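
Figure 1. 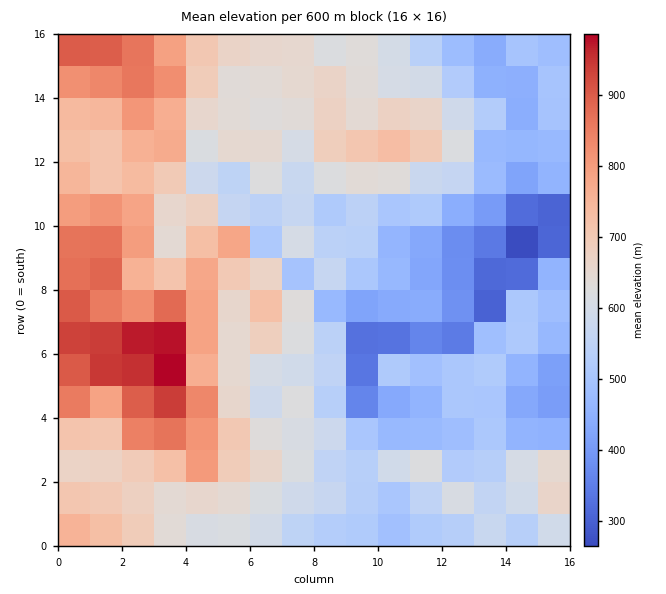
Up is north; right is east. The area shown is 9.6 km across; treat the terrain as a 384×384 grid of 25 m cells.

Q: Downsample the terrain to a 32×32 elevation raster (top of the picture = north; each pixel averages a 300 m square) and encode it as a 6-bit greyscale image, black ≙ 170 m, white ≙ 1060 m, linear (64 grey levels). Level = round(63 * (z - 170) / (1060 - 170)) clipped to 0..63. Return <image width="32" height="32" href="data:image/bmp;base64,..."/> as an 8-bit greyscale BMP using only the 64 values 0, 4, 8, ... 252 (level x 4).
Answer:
<image width="32" height="32" href="data:image/bmp;base64,Qk02CAAAAAAAADYEAAAoAAAAIAAAACAAAAABAAgAAAAAAAAEAAATCwAAEwsAAAABAAAAAAAAAAAAAAEBAQACAgIAAwMDAAQEBAAFBQUABgYGAAcHBwAICAgACQkJAAoKCgALCwsADAwMAA0NDQAODg4ADw8PABAQEAAREREAEhISABMTEwAUFBQAFRUVABYWFgAXFxcAGBgYABkZGQAaGhoAGxsbABwcHAAdHR0AHh4eAB8fHwAgICAAISEhACIiIgAjIyMAJCQkACUlJQAmJiYAJycnACgoKAApKSkAKioqACsrKwAsLCwALS0tAC4uLgAvLy8AMDAwADExMQAyMjIAMzMzADQ0NAA1NTUANjY2ADc3NwA4ODgAOTk5ADo6OgA7OzsAPDw8AD09PQA+Pj4APz8/AEBAQABBQUEAQkJCAENDQwBEREQARUVFAEZGRgBHR0cASEhIAElJSQBKSkoAS0tLAExMTABNTU0ATk5OAE9PTwBQUFAAUVFRAFJSUgBTU1MAVFRUAFVVVQBWVlYAV1dXAFhYWABZWVkAWlpaAFtbWwBcXFwAXV1dAF5eXgBfX18AYGBgAGFhYQBiYmIAY2NjAGRkZABlZWUAZmZmAGdnZwBoaGgAaWlpAGpqagBra2sAbGxsAG1tbQBubm4Ab29vAHBwcABxcXEAcnJyAHNzcwB0dHQAdXV1AHZ2dgB3d3cAeHh4AHl5eQB6enoAe3t7AHx8fAB9fX0Afn5+AH9/fwCAgIAAgYGBAIKCggCDg4MAhISEAIWFhQCGhoYAh4eHAIiIiACJiYkAioqKAIuLiwCMjIwAjY2NAI6OjgCPj48AkJCQAJGRkQCSkpIAk5OTAJSUlACVlZUAlpaWAJeXlwCYmJgAmZmZAJqamgCbm5sAnJycAJ2dnQCenp4An5+fAKCgoAChoaEAoqKiAKOjowCkpKQApaWlAKampgCnp6cAqKioAKmpqQCqqqoAq6urAKysrACtra0Arq6uAK+vrwCwsLAAsbGxALKysgCzs7MAtLS0ALW1tQC2trYAt7e3ALi4uAC5ubkAurq6ALu7uwC8vLwAvb29AL6+vgC/v78AwMDAAMHBwQDCwsIAw8PDAMTExADFxcUAxsbGAMfHxwDIyMgAycnJAMrKygDLy8sAzMzMAM3NzQDOzs4Az8/PANDQ0ADR0dEA0tLSANPT0wDU1NQA1dXVANbW1gDX19cA2NjYANnZ2QDa2toA29vbANzc3ADd3d0A3t7eAN/f3wDg4OAA4eHhAOLi4gDj4+MA5OTkAOXl5QDm5uYA5+fnAOjo6ADp6ekA6urqAOvr6wDs7OwA7e3tAO7u7gDv7+8A8PDwAPHx8QDy8vIA8/PzAPT09AD19fUA9vb2APf39wD4+PgA+fn5APr6+gD7+/sA/Pz8AP39/QD+/v4A////AKiooJiUjIiAgHx4fIB4dGxwZGBgXFhgZGRobHR4XGSApKSgoJyUiIB8fICEfHRoaGRgaGhUYGRkZGhwfGhgdIScnJicmIyIgICEiHx8eHR0cGxwaFRcZGhoeIRsYHiMjJSUkJSQiIyEiJiQgISAfHh0dGhYZGhsfIyIZGh4lIyMkJCMjIyQkJSouKCEiISAfHhsXGB4eISMeGBkfIyUkJCMjIyQlKCkrLi0nIiQjIR4aGR4bHCAgHBgWFxgXGh8hJCMlJioxMTAtKiUlJCAdHSAfHRoVGxkYFxYYGRYTFBguJSYoMDUzMTIuKCUgHR8jHhgVExAUEhIUGBkXFRMSEzErKCoyNDQ1NSwmIR4dHyMeFRAODhITExcZGRYTEhIRMzMxLDI2ODk0KCMgHh0eISAUCw4TFxYWFhkaFxMREBAzMzc2NTY4OC4mJCEeHh0eIRQKERkaGhoYGBkYFBIREDU1Njg5Ojw7LyUiIR8fHh4iFQkLFxkUEhcZGBoXFBMRNjc3Nzk7PDowJSIiIiMgHiIVCgoKCgkMCRIZGRkXFBM2NTU2Nzc3NzMnIiIlJyMfIREMDQ0NDxEOCA0ZGhgWFjY0MTEwMDI2MicjIiYqKCAYDQ4QEBASExAMCAwaGxgWMjMwLywsMDIvJyMiIyomFRsUEhYWFRQTEQ8MBhIaFhQxMzMwKycpKS0qJSMjKBwVIBgWGhcVFBMRDgoHBhQXEzAzNDMtJyQkKSwoJiQeExghFxYaFhIRERAMDAwKBxUSMTQyNDEoIyElLC4pHhUZHSEWFxoWEhIQDg0NDAsFChEwMC8xMSgjICQpLSgXGCEkHhQcGxYUFRMRDw0LCAMECC4sLjAuKSQfIignHBQdJB0VFx0YFRcZFhMQDw4ICgkEKy0tLCwqJSEhJRgVGh8ZFhgeHBkZGhoZFxQTEgoPDgsqKSgoKismIiEdFhwfHh0bHh8eHx4dHBsbGhcUDBQSEiknJiUmJicmHhgZICEiHR0gIiIlJSIfHR4dGBIOGRYXKCcmJigrLicdHSAiIiEdHyMlJicpKScjIB0ZDxMYFRUnJycnKSsuJyEjIyMiIR4hJCYlJSUoKCQhIBsRERcWFCgnJygqLCwnIyIiIiEgICEjJCMhIicmIx8fHhYQFhgUKSkoKy8wLicjIiEhICEhIiMkIiEhJCQfHBwcFREXGhcsLSwvMTMyKiUiISAhIiIiIyUiICAfIR4bGRcTEhYYFzAwMDEwMDAsJyQhISEiIiIiJCIgHh0dHhkXFBESFBgWMzI0MjEvLywoJCIhISIiIiAhIiEgHhocGRUTERQYGRU1NDU0NDEsKSYlJSQjIyMiHx4fIB8dGxgWFBUTFxsVFQ="/>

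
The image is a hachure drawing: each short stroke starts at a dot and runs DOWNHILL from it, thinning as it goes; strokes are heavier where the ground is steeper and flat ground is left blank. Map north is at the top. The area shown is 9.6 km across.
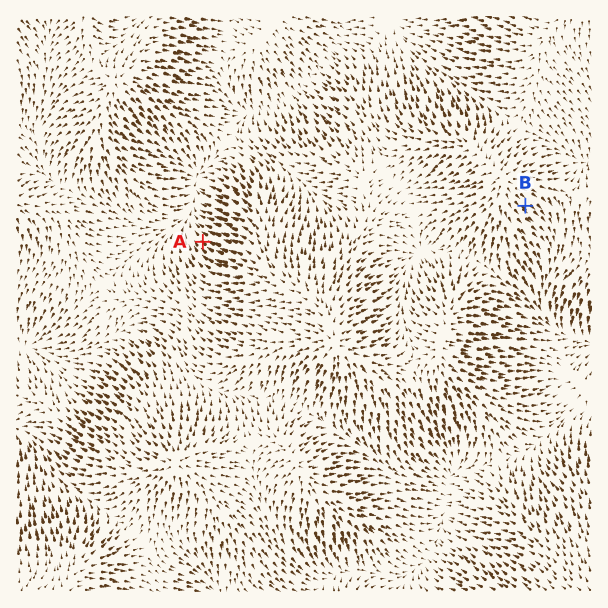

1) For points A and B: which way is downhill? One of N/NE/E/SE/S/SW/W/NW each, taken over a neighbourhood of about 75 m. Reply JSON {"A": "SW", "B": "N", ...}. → {"A": "NW", "B": "SE"}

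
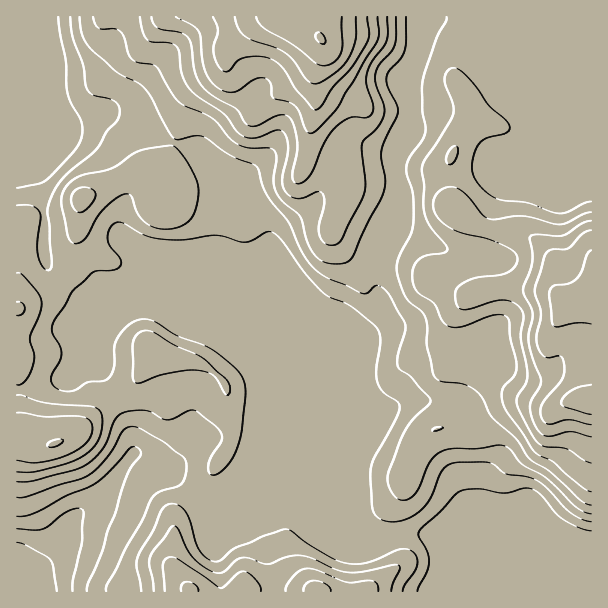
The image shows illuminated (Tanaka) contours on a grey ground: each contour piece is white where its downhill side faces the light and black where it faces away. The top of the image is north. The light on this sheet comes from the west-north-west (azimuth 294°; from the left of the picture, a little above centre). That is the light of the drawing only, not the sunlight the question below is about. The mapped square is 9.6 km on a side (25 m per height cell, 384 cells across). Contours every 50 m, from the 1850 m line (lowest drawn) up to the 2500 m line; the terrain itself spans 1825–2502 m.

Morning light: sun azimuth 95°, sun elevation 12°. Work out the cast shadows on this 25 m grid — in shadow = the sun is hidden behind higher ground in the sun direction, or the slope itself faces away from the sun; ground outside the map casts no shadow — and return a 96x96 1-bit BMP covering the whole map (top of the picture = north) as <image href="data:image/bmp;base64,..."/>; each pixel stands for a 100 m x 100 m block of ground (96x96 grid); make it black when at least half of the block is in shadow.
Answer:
<image width="96" height="96" href="data:image/bmp;base64,Qk2+BAAAAAAAAD4AAAAoAAAAYAAAAGAAAAABAAEAAAAAAIAEAAATCwAAEwsAAAIAAAAAAAAA////AAAAAAAAAB/AAAAAAAAAAAAAAB+AAAAAAAAAAAAAAB+AAAAAAAAAAAAAAB8AMAAAAAAAAAAAAD8AOAAAAAAAAAAAAH4AMAAAAAAAAAAAAH4AAAAAAAAAAAAAAD4AAAAAAAAAAAAAAA4AAAAAAAAAAAAAAAcAAAAAAAAAAAAAAAcAAAAAAAAAAAAAAAeAAAAAAAAAAAAAAAeAAAAAAAAAAAAAAAMAAAAAAAAAAAAAAAAAAAAAAAAAAPgAAAAAAAAAAAAAAfwAAAAAAAAAAAAAA/gAAAAAAAAAAAAAB/AAAAAAAAAAAAAAA+AAAAAAAAAAAAAAA+AAAAAAAAAAAAAAAAAAAAAAAAAAAAAAAAAAAAAAAAAAAAAAHAAAAAAAAAAAAAAAfgAAAAAAAAAAAAAAfgAAAAAAAAAAAQAAfgAAAAAAAAAAAYAA/gAAAAAAAAAAAIAB/wAAAAAAAAAAAAAB/wAAAAAAAAAAAAAD/wAAAAAAAAAAAAAD/wAAAAAAAAAAAAAD/wAAAAAAAAAAAAAA/4AAAAAAAAAAAAAAA4AAAAAAAAAAAAAAAAAAAAAAAAAAAAAAHgAAAAAAAAAAAAAAPgAAAAAAAAAAAAAAfgAAAAAAAAAAAAAAfgAAAAAAAAAAAAAA/gAAAAAAAAAAAAAB/gAAAAAAAAAAAAAB/gAAAAAAAAAAAAAB/wAAAAAAAAAAAAAD/wAAAAAAAAAAAAAB/wAAAAAAAAAAAAAB/4AAAAAAAAAAAAAA/4AAAAAAAAAAAAAAf4AAAAAAAAAAAAAAPwAAAAAAAAAAAIAAHwAAAAAAAAAAAcAAHwAAAAAAAAAAAcAAHwAAAAAAAAAAAMAAPwAAAAAAAACAAAAAPwAAAAAAAAPAAAAAPwAAAAAAAAfAAAAAHwAAAAAAAA/AAAAADwAAAAAAAB/AAAAAAAAAAAAAAB/AAAAAAAAAAAAAAB+AAAAAAAwBAAAAAA+AAAAAABwDgAAAAAcAAAAAAAwDgAAAAAAAAPwAAAQHgAAAAAAAAfwAAAAHgAAAADgAAfwAAAAPgAAAAHgAAfwAAAAfwAAAAPgAAPgAAAAfwAAAAfgAAHgAAAAPwAAAAfwAAAAAAAAHwAAAA/wAAAAAAAADwAAAAf4AAAAAAAAAAAAAAf4AAAAAAAAAAAAAAP4AAAAAAAAAAAAAAD4AAAAAAAAAAAAAAD8AAA4AAAAAAAAAAB8AAAYAAAAAAAAAEA8AAAAAAAAAAAAAeA8AAAAAAAAAAAAAOA8AAAAAAAAAAAAAAAcAAAAAAAAAAAAAAAMAAAAAAAAAAAAAAAAAAAAAAAAAAAAAAAAAAAAAAAAAAAAAAAAAAAAAAAAAAAADAAAAAAAAAAAAAAAfAAAAAAAAAAAAAAA/gAAAAAAAAAAAAAB/AAAAAAAAAAAAAAB/AAAAAAAAAAAAYAB/AAAAAAAAAAAA4AB/AAAAAAAAAAAB8AA/AAAAAAAAAAAD8AAPAAAAAAAAAAAH8AAAAAAAAAAAAAAH8AwAAAAAAAAAAAAH8B4AAAAAAAAAAAA="/>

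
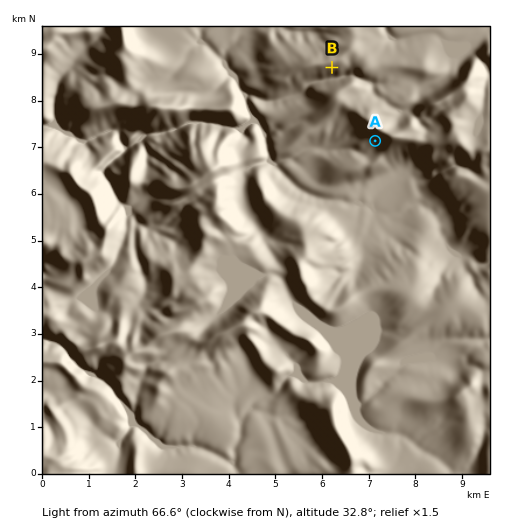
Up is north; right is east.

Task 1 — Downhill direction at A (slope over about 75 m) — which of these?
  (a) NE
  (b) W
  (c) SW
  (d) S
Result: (c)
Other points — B S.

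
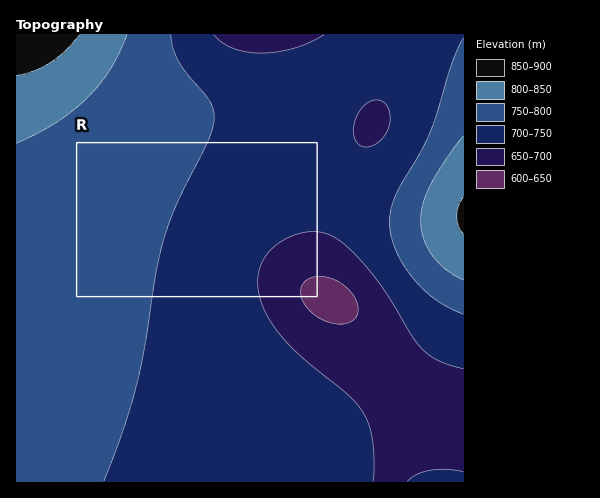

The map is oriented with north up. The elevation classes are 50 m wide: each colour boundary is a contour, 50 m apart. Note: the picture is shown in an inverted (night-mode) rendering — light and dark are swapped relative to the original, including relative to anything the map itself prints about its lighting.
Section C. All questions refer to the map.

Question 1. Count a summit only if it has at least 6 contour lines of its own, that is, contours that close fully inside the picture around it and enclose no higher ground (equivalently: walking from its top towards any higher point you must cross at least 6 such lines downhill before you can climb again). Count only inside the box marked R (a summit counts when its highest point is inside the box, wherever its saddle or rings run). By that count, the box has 0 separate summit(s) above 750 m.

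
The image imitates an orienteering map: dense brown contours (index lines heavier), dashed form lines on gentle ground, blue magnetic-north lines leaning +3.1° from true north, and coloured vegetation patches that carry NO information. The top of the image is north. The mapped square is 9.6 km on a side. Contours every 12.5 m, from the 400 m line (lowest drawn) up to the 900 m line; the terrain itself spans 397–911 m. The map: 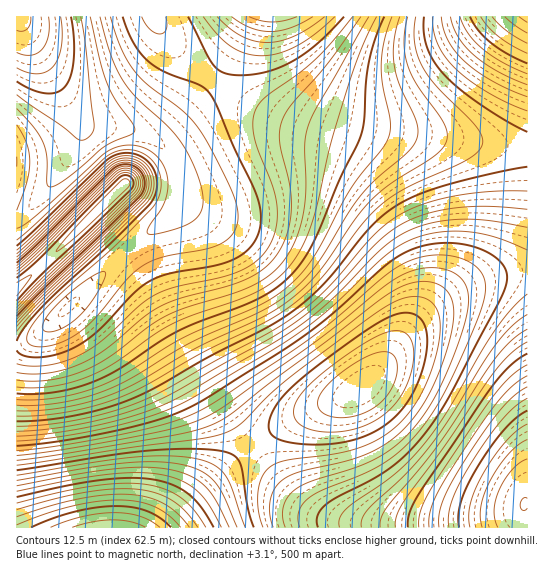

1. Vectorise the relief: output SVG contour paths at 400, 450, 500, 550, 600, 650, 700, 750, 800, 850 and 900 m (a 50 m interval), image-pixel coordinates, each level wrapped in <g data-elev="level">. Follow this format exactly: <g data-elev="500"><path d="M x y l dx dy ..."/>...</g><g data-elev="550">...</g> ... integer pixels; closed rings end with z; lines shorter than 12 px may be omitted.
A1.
<g data-elev="400"><path d="M31 17l-1 6-3 6-5 2-5-1"/></g><g data-elev="450"><path d="M81 17l4 28 9 78 0 6-3 5-6 6-7-1-16-13-45-31"/><path d="M297 17l-12 4-12 1-12-1-12-4"/></g><g data-elev="500"><path d="M17 341l8-15 18-20 67-62 40-41 5-8 2-9-1-9-3-8-7-9-11-6-12-1-12 4-94 89"/><path d="M123 17l10 25 14 18 18 12 36 14 6 4 5 7 45 100 4 18-2 18-4 8-6 8-16 11-20 6-46 8-20 8-14 12-36 38-24 16-18 7-17 2-15-2-6-5"/><path d="M344 17l-27 27-24 17-26 11-26 3-16-2-11-7-7-11-19-38"/></g><g data-elev="550"><path d="M470 527l-1-10 1-12 4-14 8-16 12-18 12-16 11-10 10-7"/><path d="M17 319l125-122 3-6 2-6-1-7-3-7-5-5-8-3-8 0-8 3-97 94"/><path d="M377 17l-16 33-14 40-17 55-12 57-8 27-11 24-14 19-15 12-17 10-63 22-21 10-16 10-37 26-25 13-18 7-19 4-19 2-18-1"/></g><g data-elev="600"><path d="M429 527l0-12 5-14 23-40 42-61 15-15 13-9"/><path d="M17 307l118-114 3-8-2-10-9-5-5 1-5 3-76 76-24 21"/><path d="M408 17l-4 25 4 24 8 17 25 35 6 13-1 11-6 9-12 10-37 22-17 14-17 20-29 42-13 18-18 17-22 16-20 11-58 26-58 34-26 13-24 8-24 5-26 3-22 1"/></g><g data-elev="650"><path d="M380 527l1-9 5-9 53-66 54-81 17-20 17-13"/><path d="M527 209l-36-3-28 1-28 4-24 8-16 9-14 11-50 54-33 27-27 18-97 55-33 15-39 11-45 9-40 3"/><path d="M441 17l2 12 5 12 7 10 10 10 28 20 34 16"/></g><g data-elev="700"><path d="M300 527l-2-7 0-7 3-7 6-7 13-8 45-18 24-13 22-20 22-27 11-20 13-27 18-41 8-23 2-12-1-11-5-9-7-7-15-6-19-2-19 2-17 7-19 13-47 41-33 25-88 59-28 14-29 10-45 10-55 10-41 5"/><path d="M481 17l8 10 10 10 12 8 16 8"/></g><g data-elev="750"><path d="M254 527l-6-20-8-44-6-7-9-4-31-3-47 2-130 19"/><path d="M295 443l31 1 28-4 24-10 19-15 9-10 7-12 7-15 5-16 2-15 0-12-2-10-5-7-7-4-8-1-11 2-12 6-54 37-39 32-16 20-4 11 0 8 2 5 5 4z"/></g><g data-elev="800"><path d="M221 527l-12-23-12-14-16-10-20-6-24-1-31 2-36 5-53 11"/></g><g data-elev="850"><path d="M189 527l-12-14-14-10-16-6-18-3-23 1-27 4-29 7-33 11"/></g><g data-elev="900"><path d="M146 527l-16-5-17-2-20 2-21 5"/></g>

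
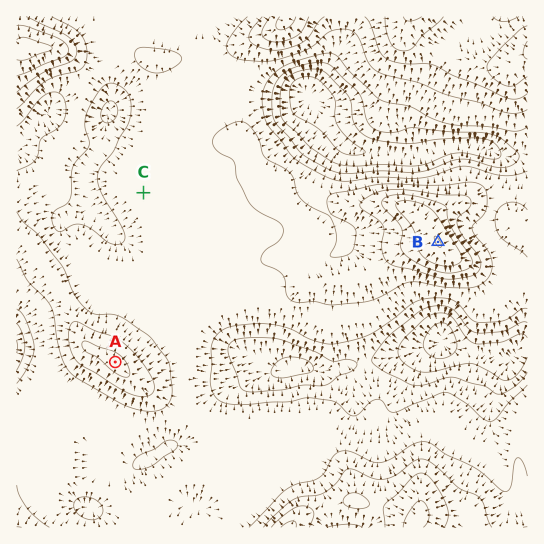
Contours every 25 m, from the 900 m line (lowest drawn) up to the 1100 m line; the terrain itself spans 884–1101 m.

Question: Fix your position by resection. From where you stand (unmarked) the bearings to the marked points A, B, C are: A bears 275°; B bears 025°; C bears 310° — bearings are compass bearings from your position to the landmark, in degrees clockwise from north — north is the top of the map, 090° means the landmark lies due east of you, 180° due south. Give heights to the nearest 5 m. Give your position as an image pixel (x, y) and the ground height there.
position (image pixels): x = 372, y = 384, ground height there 960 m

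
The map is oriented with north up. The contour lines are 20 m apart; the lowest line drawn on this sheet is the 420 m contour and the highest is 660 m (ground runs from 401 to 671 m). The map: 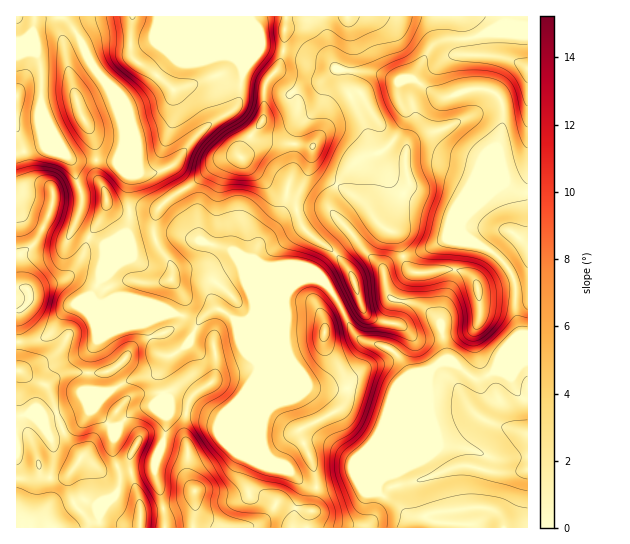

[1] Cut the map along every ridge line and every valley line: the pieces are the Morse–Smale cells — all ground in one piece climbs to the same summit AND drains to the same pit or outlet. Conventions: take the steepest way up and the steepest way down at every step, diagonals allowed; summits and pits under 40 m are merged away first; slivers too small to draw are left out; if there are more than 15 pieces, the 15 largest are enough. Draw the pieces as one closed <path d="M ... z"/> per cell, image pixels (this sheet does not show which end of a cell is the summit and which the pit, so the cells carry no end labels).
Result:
<path d="M527 16l-395 1 0 40 41 32 18-4 27-10 21 8 22 2 3 2 0 30-3 6-17 22-5 11-10 1-11 6-21 18-27 16-12 12-29 2 0 12-9 27-8 19-12 10-8 14-1 2 2 6 6 4 24 10 36 1 16-3 24 7 10-8 10-3 18 12 12 0 26-12 10-10 3-9 10-9 7-2 17 1 17 22 14 31 12 8 17 4 11 6 16 22-28 70 0 34-4 8 0 6 18 12 10 9 9 16 114-1z"/><path d="M283 301l-8 8-26 12-12 0-10-8-8-4-5 0-15 11-24-7-8 0-32 7-22 9-16 10-8 18-1 33 17 3-12 16 16 16 6 3 19-17 20-6 10-8 3 29-3 13-9 24 0 12 5 14 6 39 247 0-5-13-13-12-14-8-14-14-13-5-25 11-19 0-7-3-20-19-10-4-8-7-4-12 2-25 25-62-3-9 2-32z"/><path d="M131 16l-115 1 0 136 3 0 25-8-1-30 18 35 9 9 47 2 4-8 8 20 0 37 25 1 4-2 12-12 27-16 21-18 11-6 11-2 4-10 19-24 1-34-9-3-21-3-16-6-27 10-18 4-41-32z"/><path d="M78 304l-7 1-7 6-17 25-16 5-15 1 0 185 149 1-2-26-8-27 0-12 9-24 3-13-3-29-10 8-20 6-16 16-5 1-20-19 12-16-17-3 1-33 8-18 28-15 28-7-50-2z"/><path d="M318 279l-13 0-7 2-10 9-3 5 0 51 3 9-25 62 0 30 2 7 8 7 10 4 23 20 23 2 28-11 10 5 10 10 4-14 0-34 28-70-16-22-11-6-17-4-12-8-14-31-11-16z"/><path d="M43 115l1 30-28 9 0 48 7 13 6 6 24 12 14 4 7-12 3 6 12 6 11-16 7-17 11 7 11 0-1-42-7-16-4 8-47-2-9-9z"/><path d="M90 237l-9 22-15 20-35 12-5-3-10 1 1 52 14 0 16-5 17-25 10-7 29 11 34 0-14 0-24-10-6-4-2-6 10-17 4-25-2-9z"/><path d="M17 203l-1 84 15 4 35-12 15-20 8-21-12-7-3-6-7 12-14-4-24-12-6-6z"/><path d="M107 204l-7 17-11 16 15 8 1 10-4 14 1 10 11-13 16-43 0-11-15-3z"/>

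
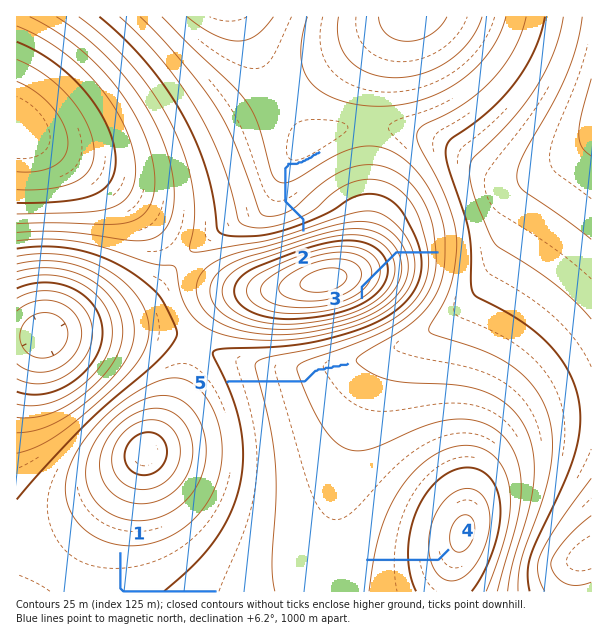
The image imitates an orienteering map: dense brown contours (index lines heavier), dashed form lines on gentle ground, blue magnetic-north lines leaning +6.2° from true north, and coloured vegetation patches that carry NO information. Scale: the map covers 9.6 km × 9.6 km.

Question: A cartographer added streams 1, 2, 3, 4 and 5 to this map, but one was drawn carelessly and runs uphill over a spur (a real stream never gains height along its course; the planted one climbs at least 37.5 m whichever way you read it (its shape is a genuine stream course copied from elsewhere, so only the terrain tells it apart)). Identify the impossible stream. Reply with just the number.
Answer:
3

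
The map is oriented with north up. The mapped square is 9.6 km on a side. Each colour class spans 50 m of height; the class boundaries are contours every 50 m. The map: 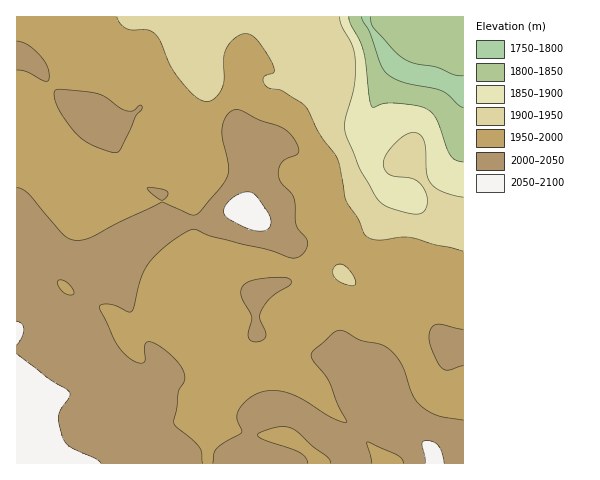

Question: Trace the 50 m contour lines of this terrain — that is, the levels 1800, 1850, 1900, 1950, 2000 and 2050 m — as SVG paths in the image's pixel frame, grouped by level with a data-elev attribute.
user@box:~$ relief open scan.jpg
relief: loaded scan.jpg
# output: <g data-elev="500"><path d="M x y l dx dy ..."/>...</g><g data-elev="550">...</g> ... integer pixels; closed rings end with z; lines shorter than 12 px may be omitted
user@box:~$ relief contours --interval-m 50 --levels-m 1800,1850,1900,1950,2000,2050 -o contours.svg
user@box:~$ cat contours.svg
<g data-elev="1800"><path d="M463 108l-4-3-11-10-7-4-37-9-17-8-6-10-12-32-7-15"/><path d="M371 17l0 5 3 6 21 23 9 8 12 5 22 4 16 7 9 1"/></g><g data-elev="1850"><path d="M463 162l-8-2-4-4-14-36-4-6-6-5-11-4-23-2-10 1-9 4-2-2-3-10-5-44-5-12-9-16-1-7"/></g><g data-elev="1900"><path d="M463 197l-21-5-11-9-4-10-3-32-4-6-7-3-9 4-12 10-7 11-2 9 2 5 5 4 22 4 8 4 7 13 0 7-1 6-7 5-13-1-20-7-10-9-16-29-15-36 0-13 9-34 1-23-2-15-11-21-2-9"/></g><g data-elev="1950"><path d="M348 285l-9-4-5-5-1-6 3-5 4-1 4 1 9 11 3 5-1 4z"/><path d="M463 251l-52-13-11-1-22 3-8-2-5-3-7-17-12-18-6-34-4-10-16-22-15-28-22-15-13-3-6-4 0-7 10-4 0-5-10-19-12-13-6-2-5 1-12 10-5 11 0 22-2 10-7 10-5 3-4 0-12-6-16-18-7-11-10-24-6-8-8-4-15 0-6-2-6-4-3-7"/></g><g data-elev="2000"><path d="M203 463l-1-11-3-5-7-8-15-12-3-4 5-32 6-12-1-5-3-7-15-16-9-7-7-2-3 0-2 3 0 15-1 3-6 0-8-5-8-7-6-9-17-35 4-3 7 0 19 8 3-1 9-32 7-15 20-20 24-14 4 0 17 7 56 13 22 8 6 0 5-3 5-7 0-7-11-16-1-22-2-7-12-13-3-9 1-7 4-5 15-9 0-6-4-8-6-7-8-5-21-7-18-10-9 0-7 8-3 12 0 9 6 26 0 10-7 12-22 26-7 2-31-13-43 21-24 13-12 4-9 0-8-4-36-41-7-6-5-2"/><path d="M308 463l-2-5-6-5-35-13-7-3 0-3 19-7 8 0 7 1 35 29 4 6"/><path d="M372 463l-5-19 1-2 30 13 4 4 1 4"/><path d="M463 420l-25-4-10-5-8-6-8-12-11-30-6-9-7-6-9-4-18-4-15-8-7-2-6 3-19 17-3 6 3 6 15 19 17 42-16-6-25-16-14-7-15-4-14 2-12 6-10 9-3 11 5 14-25 16-3 5-1 10"/><path d="M251 341l8 0 6-4 0-5-5-13 1-7 10-15 19-12 1-4-1-2-11-2-21 2-10 3-6 5-1 5 1 6 10 18-4 19z"/><path d="M463 329l-26-5-6 5-2 8 5 17 8 14 6 2 15-4"/><path d="M67 294l-8-7-2-4 1-3 8 1 6 7 1 6z"/><path d="M160 200l2 0 5-4 0-5-7-2-13-1 4 5z"/><path d="M111 152l6 0 3-3 16-33 6-7-1-4-2 1-6 5-6 0-7-3-14-10-9-4-34-5-8 1-1 7 4 11 17 24 14 11z"/><path d="M17 70l10 2 18 9 2 0 2-1-1-12-6-11-14-12-11-4"/></g><g data-elev="2050"><path d="M101 463l-5-4-26-12-7-8-5-22 3-7 8-13 0-6-20-12-32-25"/><path d="M444 463l-2-10-3-7-5-4-7-2-4 1-1 3 3 19"/><path d="M17 345l4-6 3-10-2-4-5-4"/><path d="M253 230l9 1 5-2 3-4 1-7-15-23-5-3-7 0-8 4-7 5-4 6-1 6 1 3 5 4z"/></g>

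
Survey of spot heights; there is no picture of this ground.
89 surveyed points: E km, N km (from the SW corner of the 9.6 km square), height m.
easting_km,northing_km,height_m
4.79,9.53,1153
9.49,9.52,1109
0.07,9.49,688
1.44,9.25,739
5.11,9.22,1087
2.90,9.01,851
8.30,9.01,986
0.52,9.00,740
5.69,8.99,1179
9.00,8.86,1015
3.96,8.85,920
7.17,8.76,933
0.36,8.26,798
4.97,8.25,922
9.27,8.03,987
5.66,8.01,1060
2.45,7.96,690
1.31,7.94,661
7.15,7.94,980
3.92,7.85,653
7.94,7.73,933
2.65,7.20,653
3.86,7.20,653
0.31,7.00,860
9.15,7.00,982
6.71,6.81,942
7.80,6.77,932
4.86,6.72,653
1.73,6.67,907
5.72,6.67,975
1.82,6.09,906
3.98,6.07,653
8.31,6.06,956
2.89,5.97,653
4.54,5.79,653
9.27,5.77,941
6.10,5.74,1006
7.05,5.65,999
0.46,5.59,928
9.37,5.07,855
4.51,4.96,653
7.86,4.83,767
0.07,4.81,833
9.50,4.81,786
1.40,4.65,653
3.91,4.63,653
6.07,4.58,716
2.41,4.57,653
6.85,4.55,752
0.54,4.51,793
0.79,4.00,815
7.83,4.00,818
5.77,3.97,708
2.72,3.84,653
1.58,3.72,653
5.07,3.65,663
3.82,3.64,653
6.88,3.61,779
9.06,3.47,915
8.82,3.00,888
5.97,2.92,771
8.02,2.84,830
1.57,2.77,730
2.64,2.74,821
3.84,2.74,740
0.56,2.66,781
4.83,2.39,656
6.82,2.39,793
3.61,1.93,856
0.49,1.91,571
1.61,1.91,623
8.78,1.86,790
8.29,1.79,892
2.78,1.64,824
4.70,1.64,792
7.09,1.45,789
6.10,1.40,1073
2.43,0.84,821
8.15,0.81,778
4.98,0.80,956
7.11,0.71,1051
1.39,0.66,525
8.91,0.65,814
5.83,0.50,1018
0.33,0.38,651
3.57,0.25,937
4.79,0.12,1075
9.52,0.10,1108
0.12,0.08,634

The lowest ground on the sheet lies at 490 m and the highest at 1220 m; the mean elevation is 820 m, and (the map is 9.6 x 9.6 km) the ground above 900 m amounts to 30.1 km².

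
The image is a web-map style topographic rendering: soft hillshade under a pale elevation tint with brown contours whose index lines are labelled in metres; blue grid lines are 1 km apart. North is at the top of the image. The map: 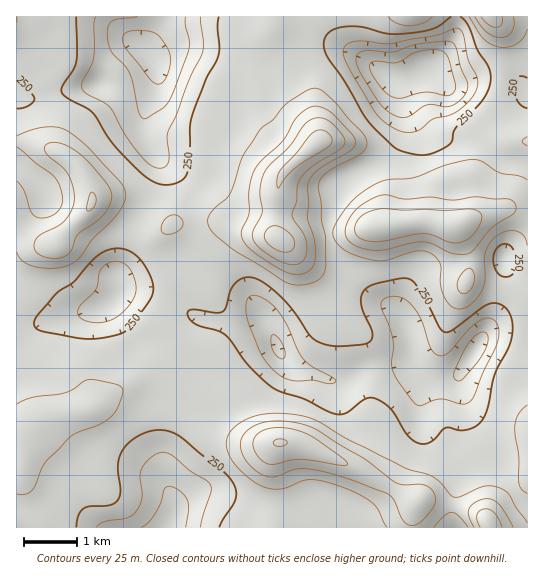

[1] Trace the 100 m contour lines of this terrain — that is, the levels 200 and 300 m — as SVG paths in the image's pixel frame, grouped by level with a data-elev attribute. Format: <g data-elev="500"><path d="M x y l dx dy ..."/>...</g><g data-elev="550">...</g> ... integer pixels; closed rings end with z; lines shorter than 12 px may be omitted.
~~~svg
<g data-elev="200"><path d="M141 527l6-4 6-6 7-12 5-16 4-3 10 5 8 9 2 9-3 18"/><path d="M458 381l-4-3 0-5 11-24 12-14 5-3 4 1 2 2 0 6-5 12-18 24z"/><path d="M279 358l-4-4-3-7-1-8 2-4 6 4 6 11 0 7-3 2z"/><path d="M398 117l-13-8-10-12-17-30-2-8 2-5 4-3 5-1 27 2 17-6 14-3 21-2 7 2 3 4 5 20 7 16 0 6-4 6-6 7-7 4-6 1-18-2-18 11z"/><path d="M185 17l0 8 4 14 0 8-15 43-9 17-20 12-4-2-3-6-8-37-5-8-14-15-4-14 1-11 5-5 24-4"/></g><g data-elev="300"><path d="M513 527l-14-22-5-5-7-1-10 2-8 8 0 8 5 10"/><path d="M408 525l6 0 5-2 15-17 1-5 0-6-3-5-5-4-8-2-16 1-8-3-32-24-46-28-15-6-20-3-17 1-14 5-9 10-2 9 4 11 6 9 11 8 6 3 7 0 20-8 12 0 19 3 26 8 39 15 5 7 7 17z"/><path d="M460 293l3 1 4-1 6-8 1-11-4-6-5 2-7 9-1 8z"/><path d="M292 274l9 0 6-2 5-5 3-6 0-20-8-23 2-16-2-15 2-6 9-11 32-19 4-4 2-4-3-8-18-19-8-6-9-4-9 2-10 7-16 26-27 26-4 8-3 14 0 25-8 17 2 10 8 9 26 17z"/><path d="M49 258l11 0 9-4 3-5 6-15 19-13 8-8 5-8 2-8-1-6-3-6-22-26-16-12-15-5-9 3-2 5 4 5 14 12 6 7 5 12 1 13-2 11-7 11-7 5-17 9-6 6-1 5 2 5 5 4z"/><path d="M456 254l10 0 7-3 18-23 23-15 2-6-2-5-7-3-13 0-16-2-27 3-21-3-25 2-16-4-7 0-12 5-12 8-8 9-4 10-1 7 4 7 6 5 10 3 17 1 29-7 12-1 8 1 16 9z"/><path d="M475 17l12 16 7 3 7 2 6-2 5-5 2-6-1-8"/></g>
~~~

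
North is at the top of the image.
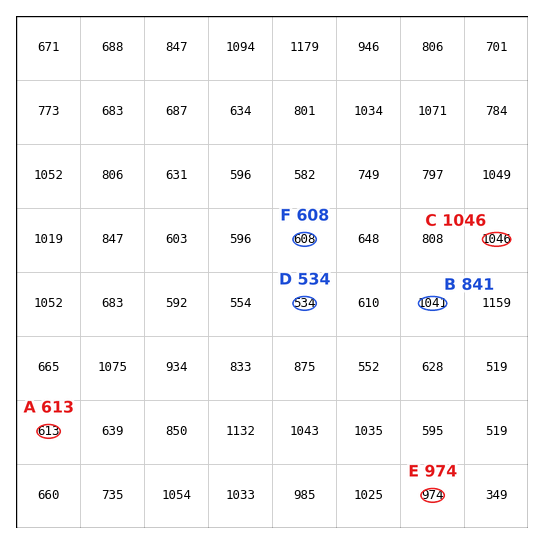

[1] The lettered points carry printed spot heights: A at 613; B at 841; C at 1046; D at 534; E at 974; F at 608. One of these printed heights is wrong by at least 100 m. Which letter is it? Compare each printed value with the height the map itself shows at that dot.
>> B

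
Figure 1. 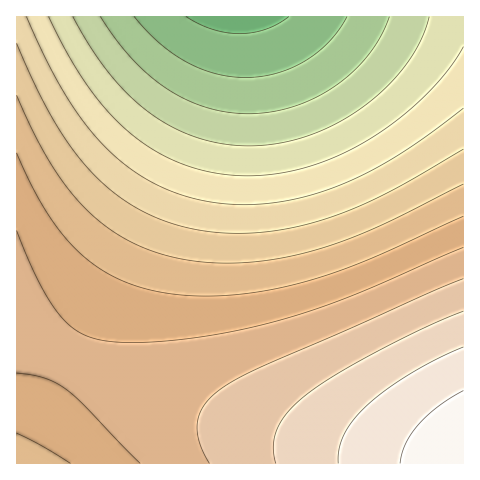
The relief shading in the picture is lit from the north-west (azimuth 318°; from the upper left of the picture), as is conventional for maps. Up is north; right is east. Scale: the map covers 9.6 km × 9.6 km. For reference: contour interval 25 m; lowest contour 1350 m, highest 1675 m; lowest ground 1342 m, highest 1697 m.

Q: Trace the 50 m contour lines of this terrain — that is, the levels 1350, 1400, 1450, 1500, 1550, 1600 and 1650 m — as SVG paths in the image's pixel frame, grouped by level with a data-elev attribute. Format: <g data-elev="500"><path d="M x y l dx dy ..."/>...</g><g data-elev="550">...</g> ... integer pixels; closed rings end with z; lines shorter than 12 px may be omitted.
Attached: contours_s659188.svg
<g data-elev="1350"><path d="M289 17l-11 7-13 5-13 4-13 1-12-1-14-4-14-5-13-7"/></g><g data-elev="1400"><path d="M389 17l-8 19-12 18-16 17-18 15-21 12-21 9-22 5-22 2-21-2-21-4-20-8-20-11-17-13-18-17-16-20-16-22"/></g><g data-elev="1450"><path d="M463 47l-17 26-25 26-29 25-32 21-32 15-31 10-32 5-31 0-30-4-26-9-26-13-23-17-23-22-19-26-19-30-19-37"/></g><g data-elev="1500"><path d="M463 149l-52 31-33 17-32 15-32 10-33 8-32 3-32-1-30-4-27-9-26-12-23-17-21-19-19-24-18-28-18-34-18-42"/></g><g data-elev="1550"><path d="M17 433l25 13 28 17"/><path d="M463 216l-99 45-32 13-32 9-35 8-34 4-31 1-31-2-25-6-24-8-21-12-19-15-17-18-16-22-15-27-15-33"/></g><g data-elev="1600"><path d="M463 279l-201 88-24 11-17 11-16 15-5 8-2 9-1 10 2 10 10 22"/></g><g data-elev="1650"><path d="M463 347l-25 12-28 15-24 16-19 15-14 15-9 14-5 14-1 15"/></g>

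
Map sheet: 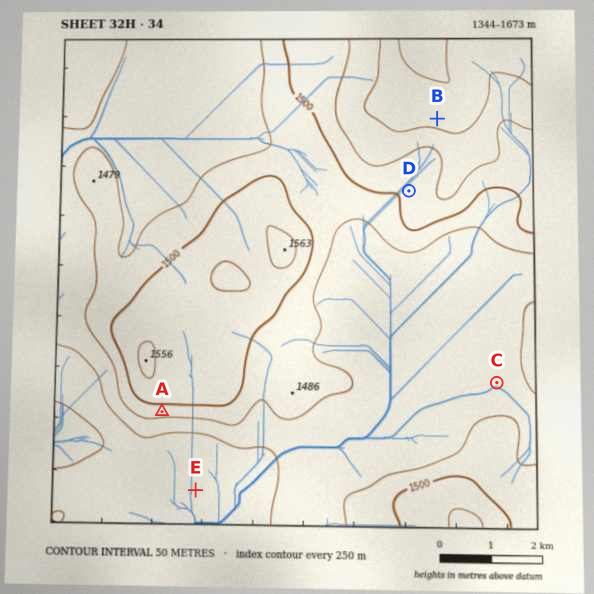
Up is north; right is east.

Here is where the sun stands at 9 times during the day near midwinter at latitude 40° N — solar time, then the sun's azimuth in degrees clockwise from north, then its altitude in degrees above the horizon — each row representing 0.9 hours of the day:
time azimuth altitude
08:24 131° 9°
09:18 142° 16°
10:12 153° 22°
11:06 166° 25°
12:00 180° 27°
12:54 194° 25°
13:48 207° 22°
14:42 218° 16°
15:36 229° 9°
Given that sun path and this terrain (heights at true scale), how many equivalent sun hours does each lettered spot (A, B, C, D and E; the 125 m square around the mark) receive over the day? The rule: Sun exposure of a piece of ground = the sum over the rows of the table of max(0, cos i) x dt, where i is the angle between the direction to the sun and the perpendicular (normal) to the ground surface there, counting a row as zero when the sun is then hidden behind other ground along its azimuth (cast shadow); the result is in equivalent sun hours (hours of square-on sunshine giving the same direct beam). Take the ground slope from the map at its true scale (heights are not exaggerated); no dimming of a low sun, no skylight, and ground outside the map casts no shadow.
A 3.8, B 3.2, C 2.6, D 2.6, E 2.7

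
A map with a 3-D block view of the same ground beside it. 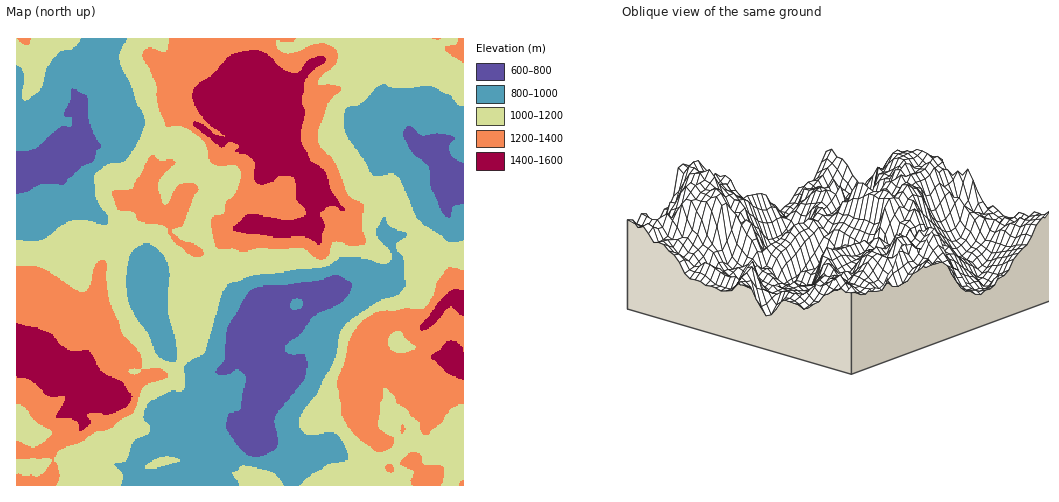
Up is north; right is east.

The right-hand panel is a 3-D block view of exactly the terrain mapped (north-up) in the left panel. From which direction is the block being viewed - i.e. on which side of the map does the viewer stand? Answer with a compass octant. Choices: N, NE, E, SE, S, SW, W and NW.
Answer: SE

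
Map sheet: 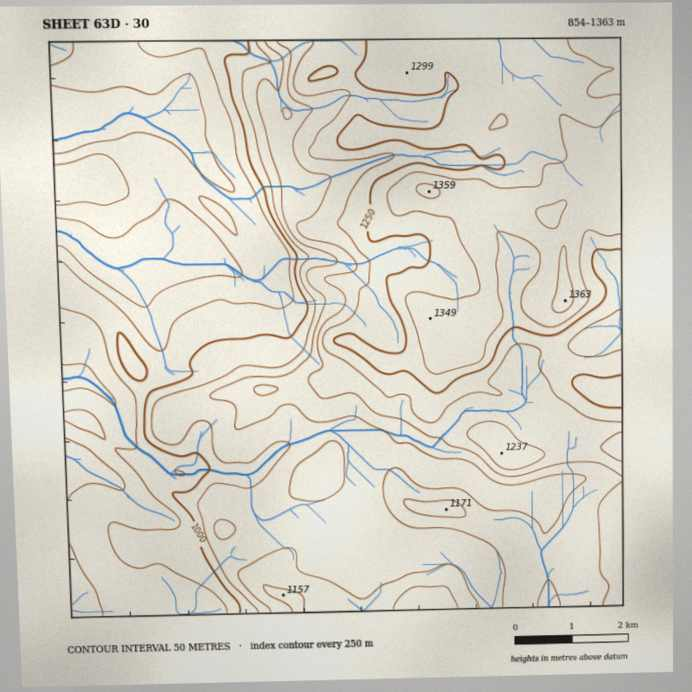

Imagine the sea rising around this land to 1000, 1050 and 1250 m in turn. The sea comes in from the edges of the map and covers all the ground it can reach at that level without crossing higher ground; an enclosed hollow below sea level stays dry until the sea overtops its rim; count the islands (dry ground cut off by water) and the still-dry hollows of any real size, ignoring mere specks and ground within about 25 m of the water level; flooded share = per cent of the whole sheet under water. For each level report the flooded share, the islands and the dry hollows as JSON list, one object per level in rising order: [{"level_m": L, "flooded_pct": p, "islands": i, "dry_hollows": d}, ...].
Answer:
[{"level_m": 1000, "flooded_pct": 30, "islands": 0, "dry_hollows": 0}, {"level_m": 1050, "flooded_pct": 34, "islands": 0, "dry_hollows": 0}, {"level_m": 1250, "flooded_pct": 78, "islands": 0, "dry_hollows": 0}]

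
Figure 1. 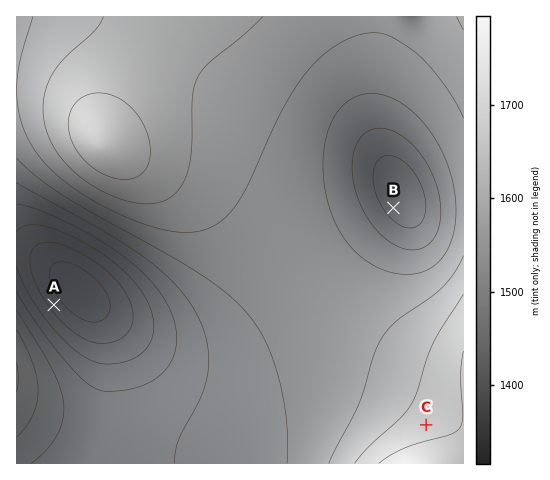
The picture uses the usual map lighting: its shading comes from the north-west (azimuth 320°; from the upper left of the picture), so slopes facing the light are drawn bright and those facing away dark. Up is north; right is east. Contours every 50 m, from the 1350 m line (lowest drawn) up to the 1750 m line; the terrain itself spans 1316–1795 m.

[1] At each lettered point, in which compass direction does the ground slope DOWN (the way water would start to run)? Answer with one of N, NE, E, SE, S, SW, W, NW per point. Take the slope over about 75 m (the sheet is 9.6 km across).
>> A NE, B NE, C NW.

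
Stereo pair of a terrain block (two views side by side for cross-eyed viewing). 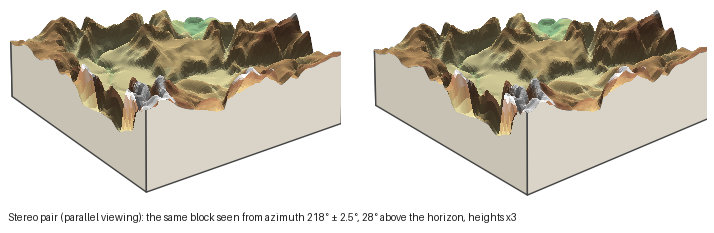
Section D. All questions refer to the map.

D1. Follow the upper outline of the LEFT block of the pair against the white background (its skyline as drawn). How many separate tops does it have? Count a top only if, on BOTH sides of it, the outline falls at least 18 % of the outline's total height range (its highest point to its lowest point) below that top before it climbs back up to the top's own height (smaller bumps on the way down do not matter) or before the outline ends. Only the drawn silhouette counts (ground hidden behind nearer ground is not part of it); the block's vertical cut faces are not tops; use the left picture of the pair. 5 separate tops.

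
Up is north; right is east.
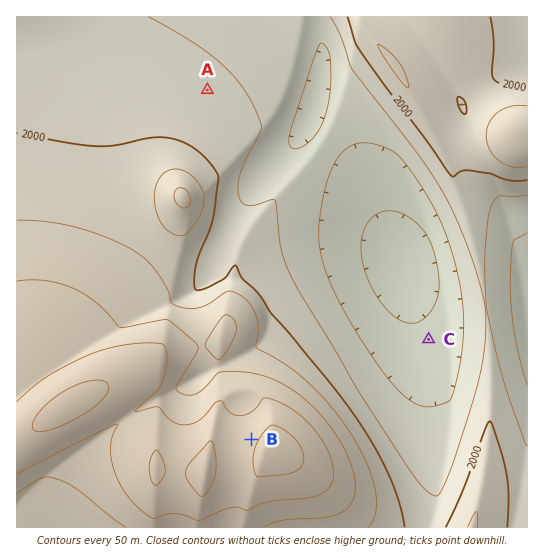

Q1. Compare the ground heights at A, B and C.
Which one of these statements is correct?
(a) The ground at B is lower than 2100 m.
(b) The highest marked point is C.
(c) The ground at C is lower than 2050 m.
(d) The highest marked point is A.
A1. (c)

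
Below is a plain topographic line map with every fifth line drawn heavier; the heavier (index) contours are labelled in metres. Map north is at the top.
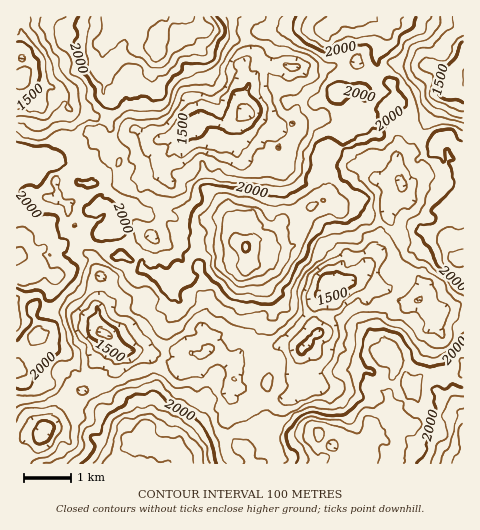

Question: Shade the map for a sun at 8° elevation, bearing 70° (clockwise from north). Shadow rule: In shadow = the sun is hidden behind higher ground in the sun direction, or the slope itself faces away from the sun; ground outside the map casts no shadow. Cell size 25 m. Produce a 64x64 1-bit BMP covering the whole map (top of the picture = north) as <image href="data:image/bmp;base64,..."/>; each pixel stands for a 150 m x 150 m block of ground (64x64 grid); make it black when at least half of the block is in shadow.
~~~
<image width="64" height="64" href="data:image/bmp;base64,Qk0+AgAAAAAAAD4AAAAoAAAAQAAAAEAAAAABAAEAAAAAAAACAAATCwAAEwsAAAIAAAAAAAAA////AAAAAAD///gH//xgAP//+Af/7sAA///AA//ngAD//4AB/+EAAP//wAN/4EAAf/9AAA/B4AB//gAAB8PAAH/2AAIDh8AA93+AAA//wADgbwADz//7g4B2AAP//+ObgHAAA/f/ywsAAQAx5//9BwIAgHPj//wHAgOAI+P/+B8AH/j/w//wHuA/+P7D/+Af4P/5/8H/8B/h//z/8P/gP+H//P/w/8A+4//9/3D/AD/D////+P///8P////4f///2f////B////4////8H///7x////Af///yD///4A///8AP///gB///wA///+AD//+AD3//4AH//4AeP//gAP//ADw//8AA//4APR//gAAf/gA/H/+AA4/2IH8f/wAHg/4AehP/AAMD/gBwA/8AMAP+A/gD/wBgA/8L6AH8APAD/5nQAfgB+AP/geAB8A/8B//gAAPwP/gP/4AAAfh//A//wAAAcH/8B//AAABx//wP/cAAAH//+A38gwQAP//8RNwPBgY///xARD/mfj///2RAP/58P///HgA//34f//8uAD/+Pj///2YAP/4ePf//NwA//Hw9/n4nAD/+/D/+/gIAP//8D//+CAA///4D//84AD///Dn///gMP//8Ef///A4//vwQ//58CD/8fAB//P4AP/58AD/8XgA//mgAP/zEADz+YYAX/oAAA=="/>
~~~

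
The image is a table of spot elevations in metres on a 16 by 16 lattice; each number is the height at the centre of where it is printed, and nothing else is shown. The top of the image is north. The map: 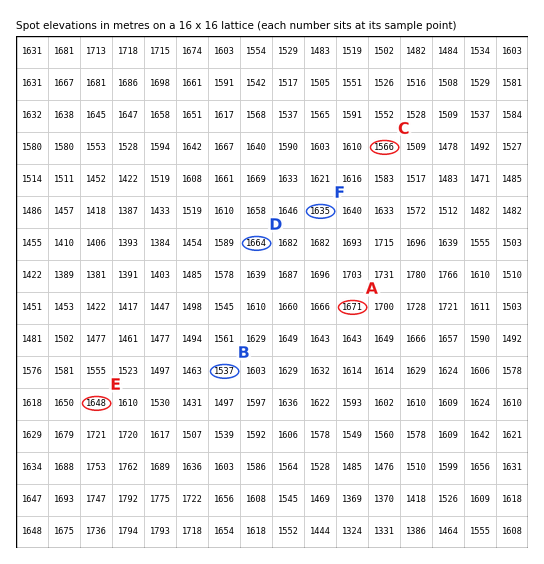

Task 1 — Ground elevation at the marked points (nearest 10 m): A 1670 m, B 1540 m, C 1570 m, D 1660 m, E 1650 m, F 1640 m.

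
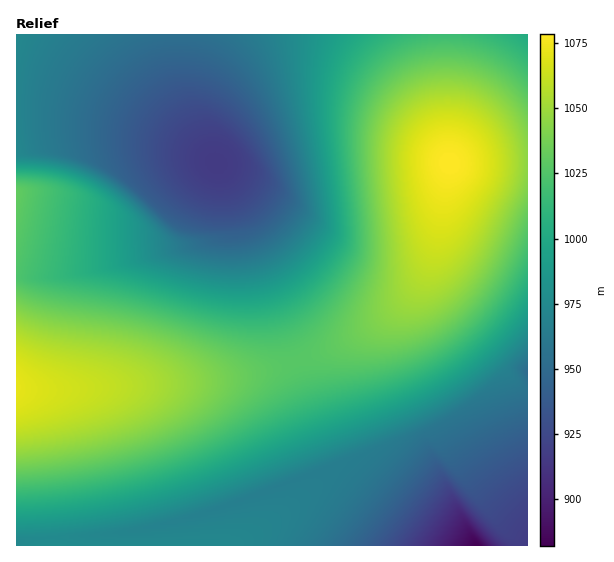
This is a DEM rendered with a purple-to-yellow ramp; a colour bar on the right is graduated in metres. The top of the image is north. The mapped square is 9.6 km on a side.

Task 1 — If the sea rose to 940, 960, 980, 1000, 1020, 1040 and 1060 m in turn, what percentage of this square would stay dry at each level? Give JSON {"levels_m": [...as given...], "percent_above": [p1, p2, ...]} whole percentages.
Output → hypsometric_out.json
{"levels_m": [940, 960, 980, 1000, 1020, 1040, 1060], "percent_above": [89, 76, 61, 51, 37, 20, 7]}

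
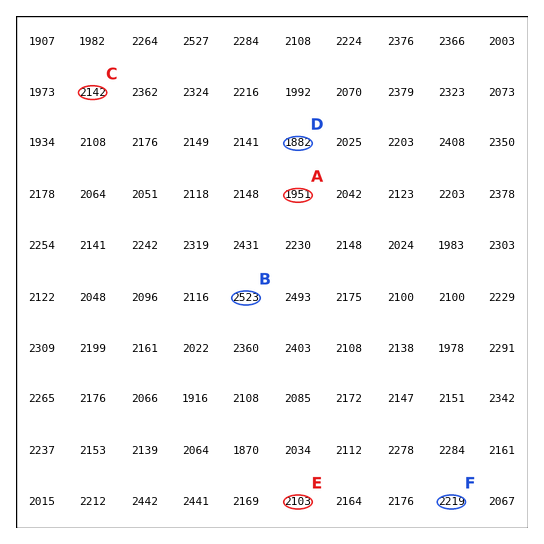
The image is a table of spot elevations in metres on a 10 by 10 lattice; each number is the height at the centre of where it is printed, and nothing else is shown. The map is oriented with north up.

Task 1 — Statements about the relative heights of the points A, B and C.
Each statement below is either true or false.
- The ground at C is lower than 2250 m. true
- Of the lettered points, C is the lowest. false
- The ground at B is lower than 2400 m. false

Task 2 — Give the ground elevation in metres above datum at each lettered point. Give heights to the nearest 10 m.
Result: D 1880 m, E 2100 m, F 2220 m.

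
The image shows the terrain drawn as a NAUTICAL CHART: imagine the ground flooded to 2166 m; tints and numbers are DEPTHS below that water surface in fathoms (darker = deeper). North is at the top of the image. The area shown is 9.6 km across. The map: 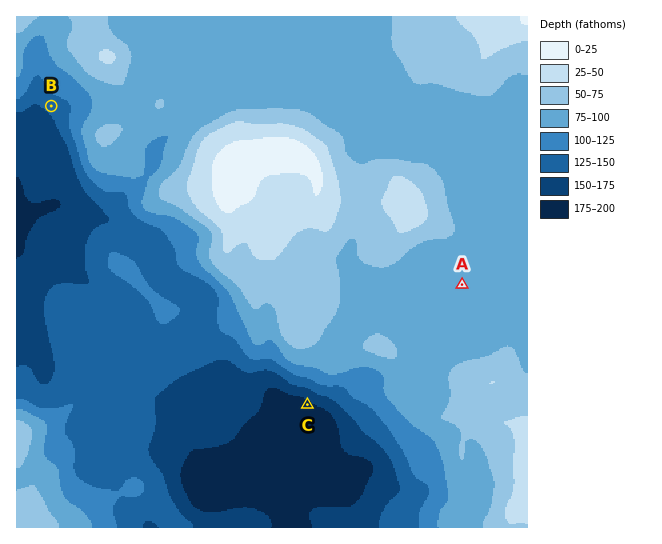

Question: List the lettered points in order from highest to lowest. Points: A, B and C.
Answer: A B C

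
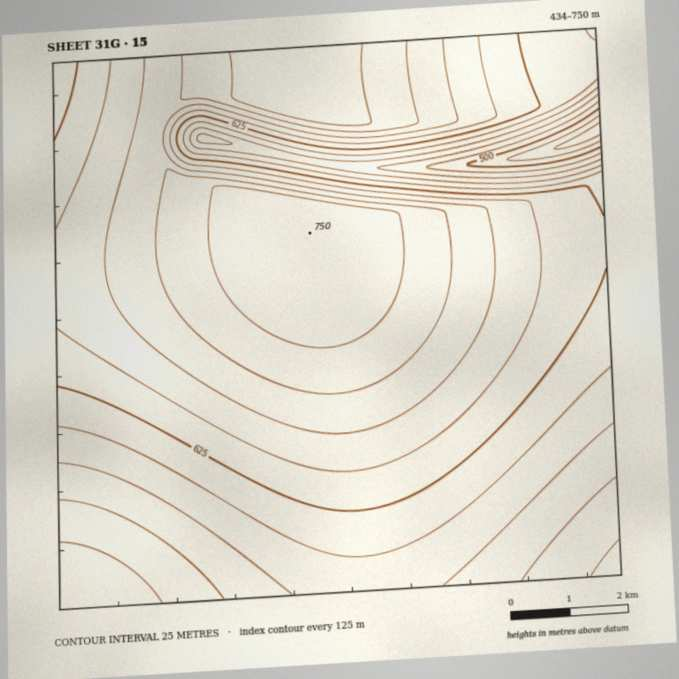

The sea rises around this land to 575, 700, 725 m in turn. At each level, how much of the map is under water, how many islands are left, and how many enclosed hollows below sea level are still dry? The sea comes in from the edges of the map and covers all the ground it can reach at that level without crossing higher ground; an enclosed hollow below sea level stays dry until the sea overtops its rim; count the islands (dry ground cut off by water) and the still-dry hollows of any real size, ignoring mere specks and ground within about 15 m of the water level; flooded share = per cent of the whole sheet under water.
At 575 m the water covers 15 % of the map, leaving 0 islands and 0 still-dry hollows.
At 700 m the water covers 78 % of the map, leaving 1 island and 0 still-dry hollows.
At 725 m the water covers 89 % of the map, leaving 1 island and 0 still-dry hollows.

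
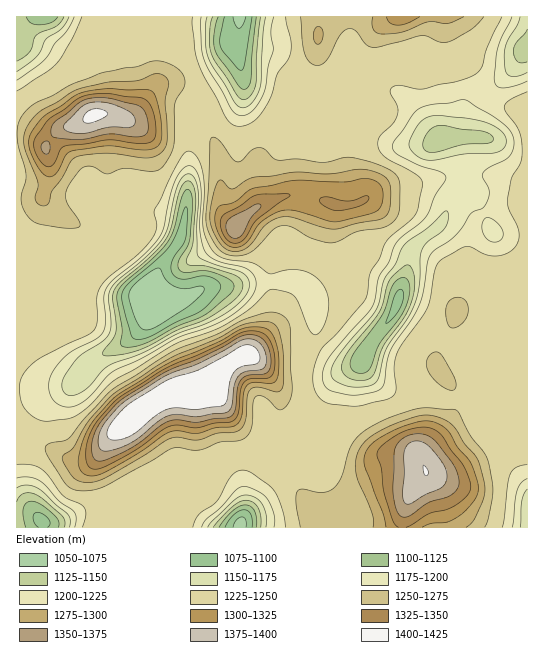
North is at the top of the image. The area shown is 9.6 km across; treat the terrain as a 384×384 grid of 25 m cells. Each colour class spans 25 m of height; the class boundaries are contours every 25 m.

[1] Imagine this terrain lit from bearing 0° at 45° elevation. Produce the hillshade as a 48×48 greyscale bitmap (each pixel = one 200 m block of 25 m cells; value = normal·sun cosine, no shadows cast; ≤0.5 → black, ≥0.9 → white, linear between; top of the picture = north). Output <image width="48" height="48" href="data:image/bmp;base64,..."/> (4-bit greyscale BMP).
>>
<image width="48" height="48" href="data:image/bmp;base64,Qk32BAAAAAAAAHYAAAAoAAAAMAAAADAAAAABAAQAAAAAAIAEAAATCwAAEwsAABAAAAAAAAAAAAAAABEREQAiIiIAMzMzAERERABVVVUAZmZmAHd3dwCIiIgAmZmZAKqqqgC7u7sAzMzMAN3d3QDu7u4A////AIhkRoiIiId3dSE1Z3d4iIiHZkRFVWZ3d3ZDNXiIiIiIdjETRnd4iIh3ZlRFVVZ3d2QyNWd4iIiId2MRNWeImId2Z2VEVVZ3dkM0VUVneIiIh3ZDRXiJmYdmd3ZVZnd4dURFVUI1Z3iIiIdlZniZmIdneId3eIiIdVVWZlMiNWd3eId2d4iIiIh3eIiImZmIdmZniHUxEkZ3d3d3eIiIiIiIiIiaqqmId3eJqYdTECRVVWZneIiIiImqmZqqqqmYh4iZqql1QhIzIzNGeHiIiImru8y7qpmIiImZmruoZTEREREmeHeIiIiavN3MuZiIiImZq7zLl1MiIhE2iHeIiJmZq8zMqYiIiIiJq7zNyoZEVURWdmeImaqqqaqqmIh4iIiJmrvN7bl3d3ZlRFeImru7qYiIeIiIiIiIiJq87uy6mIdSAleIirzLmIh3eIiIiHd2Z4q8ze7dyphRAmiIeJq6iId3iIiIh3d2Vniszd7u7cp1RneIdmiZmIiIiIiId3dmVEWLze3e7u25mYiIdURpqYiIiIiIh4d2ZUNXrO7u7u7ty5iIhkNIu5iIh4iIiIiHdmVXms3u7u7u7JiIh2Q1rLmId3iIiIiIiHd4mZrN3d3d3KmJmHUya7qYd3eIh4iIiIiIiIiavMzMuqmYiHdUSaqYiId3iIiIiIdmeIh4iau7qZmYd4d2VpmIiYh4iIiIiIdCNndlZ3iIiImHd4h3VWiIiIiIiIiIiIdRAVZkMzM0Z3d2Z4iHVFeIiIiIiIiIiIh0ABV2QQACV3Zmd3h3VFeJmImZiIiIiIiHUQKJdCACV3d3d3eHZmeamZmqmIiId3eIhiBahTEBR3d3dnd3ZVeaqZmpmId3d3iIiGM4dUNDNWdmVVVmVUV5qZmIiHdmd4iIiIZHdViWM0VERDM0VVRnmZh3d3ZniIiIiIdWdnrKYzNEVVREVnZmiIh3d3d3iIiIh3dVd4q7qGVneIh2d3d2eIiIiIh3d4d3d3dUVomru6mZmqmZiIh3d4iIiIdlZ3d3d3ZTRomau7u7u7qrqYmId3eIiHZFVmd2ZmZkRomZmqu7u7u7uqqqmIiZmGRVVEVVREVlV4mZmZqqqqqqq7u7uqqqmGZ2QhIzIzVnZ4mZmZmZmZmZmZmquqqqh3iXQhEiI1Z3d4mZmYiIiIiIdnd4iIiHd4qpdkM0Vnd4iImqmIiIiIiIdmZlVVVUV5q8uod3iYiIiImrqYiIiIiIh2ZURVVVaJq8zMy7u5h3iIm8uYh3iIiIiHZVVmZ4iJmrze7dzKh3iJqrqYiIiIiIiHZmZmeJqqqZq93cu6mHiaqqmIiHeIiHh3d2ZmeJu7upmaqqqqqYiaupeJiHd4iHd3d3d3d5q7upiImZmaqZiaqoeJmHZ3h3d3d3d3d4mpqpmIiIiZmYiJqYiIh3Z3d2Z3d3d3d3iImqqIiIiIiIh4iIiHd3d3d2VVZ2Z3d2Z4q8uYiIiIiIh2eIiHd4h3d2VDRWZmd2VorMuYiIiIiIh2eJiId4iHd3ZDNVZmZ2Vg=="/>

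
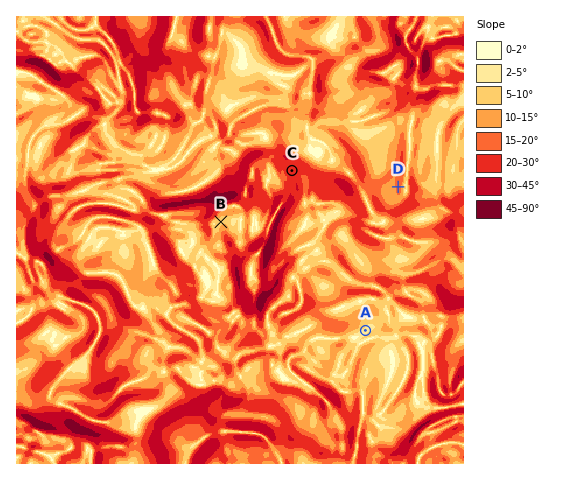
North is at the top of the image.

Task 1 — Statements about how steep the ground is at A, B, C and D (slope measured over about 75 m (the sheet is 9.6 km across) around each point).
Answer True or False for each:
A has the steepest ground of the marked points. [False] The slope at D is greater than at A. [True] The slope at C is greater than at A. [True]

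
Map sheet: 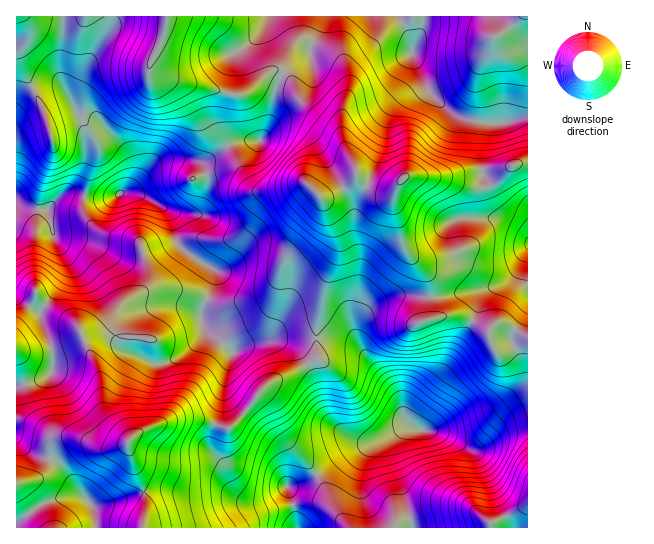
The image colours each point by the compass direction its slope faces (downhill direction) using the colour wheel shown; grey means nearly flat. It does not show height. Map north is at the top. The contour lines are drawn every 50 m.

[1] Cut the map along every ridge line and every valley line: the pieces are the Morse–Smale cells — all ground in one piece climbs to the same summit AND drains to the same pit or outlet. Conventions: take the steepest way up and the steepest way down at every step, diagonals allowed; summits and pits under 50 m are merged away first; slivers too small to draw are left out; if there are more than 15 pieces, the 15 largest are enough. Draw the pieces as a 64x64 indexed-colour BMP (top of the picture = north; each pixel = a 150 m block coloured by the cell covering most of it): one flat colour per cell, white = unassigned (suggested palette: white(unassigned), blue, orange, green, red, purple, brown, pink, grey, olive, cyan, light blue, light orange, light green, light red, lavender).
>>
<image width="64" height="64" href="data:image/bmp;base64,Qk12CAAAAAAAAHYAAAAoAAAAQAAAAEAAAAABAAQAAAAAAAAIAAATCwAAEwsAABAAAAAAAAAA////ALR3HwAOf/8ALKAsACgn1gC9Z5QAS1aMAMJ34wB/f38AIr28AM++FwDox64AeLv/AIrfmACWmP8A1bDFAAAAAAAA3d3dZmZmZmZmZmZmZmZmZ3d3d3qqqqqqqqqqAAAAAADd3d1mZmZmZmZmZmZmZmZ3d3d3eqqqqqqqqqoAAAAAAN3d3WZmZmZmZmZmZmZmZnd3d3d6qqqqqqqqqgAAAAAN3d3dZmZmZmZmZmZmZmZnd3d3d3qqqqqqqqqqAAAAAN3d3d1mZmZmZmZmZmZmZmd3d3d3qqqqqqqqqqoAAAAN3d3d3WZmZmZmZmZmZmZmd3d3d3eqqqqqqqqqqgAAAA3d3d3WZmZmZmZmZmZmZmZ3d3d3d6qqqqqqqqqqAAAA3d3d3dZmZmZmZmZmZmZmZ3d3d3d6qqqqqqqqqqoAAA3d3d3d1mZmZmZmZmZmZmZ3d3d3d3qqqqqqqqqqqgAA3d3d3d1mZmZmZmZmZmZmZ3d3d3d3eqqqqqqqqqqqAAAN3dEREWZmZmZmZmZmZmZ3d3d3d3d6qqqqqjM6qqoAAAARERERFmZmZmZmZmZmZ3d3d3d3d3eqqqozMzM6qgAAERERERERFmZmZmZmZmZnd3d3d3d3d3ozMzMzMzMzAAEREREREREREWZhERFmZnd3d3d3d3d3czMzMzMzMzMAERERERERERERERERERZmd3d3d3d3d3czMzMzMzMzMwARERERERERERERERERFmd3d3d3d3d3dzMzMzMzMzMzARERERERERERERERERERd3d3d3d3d3d3MzMzMzMzMzMBEREREREREREREREREREXd3d3d3d3d3MzMzMzMzMzMwABEREREREREREREREREREXd3d3d3d3MzMzMzMzMzMzAAAREREREREREREREREREREXd3d3d3MzMzMzMzMzMzMAAAERERERERERERERERERERF3d3d3MzMzMzMzMzMzMwAAARERERERERERERERERERERF3d3czMzMzMzMzMzMzAAARERERERERERERERIREREREXd3czMzMzMzMzMzMzMAABERERERERERERESIiIiERERd3MzMzMzMzMzMzMzMwAAERFVERERERERESIiIiIiIiIzMzMzMzMzMzMzMzM4AAERFVVRERERERESIiIiIiIiIjMzMzMzMzMzMzOIOIgAARFVVVURERERERIiIiIiIiIiMzMzMzMzM4M4iIiIiAARVVVVVVEREREREiIiIiIiIiIzMzMzMzMziIiIiIiIBRVVVVVVVRERERERIiIiIiIiIjMzMzMzMzOIiIiIiIhVVVVVVVVVVREREREiIiIiIiIiMzMzMzMzM4iIiIiIiFVVVVVVVVVVERERERIiIiIiIiIjMzMzMzMziIiIiIiIVVVVVVVVVVUREREREiIiIiIiIiMzMzMzMziIiIiIiIhVVVVVVVVVVREREREiIiIiIiIiIzMzMzMzOIiIiIiIiFVVVVVVVVVVEREREiIiIiIiIiIiMzMzMzOIiIiIiIiIVVVVVVVVVVURERIiIiIiIiIiIiIzMzMzOIiIiIiIiIhVVVVVVVVVURERIiIiIiIiIiIiIjMzMzOIiIiIiIiIiFVVVVVVVREREREiIiIiIiIiIiIiMzMzM4iIiIiIiIiIVVVVVVURERERESIiIiIiIiIiIiIzMzMziIiIiIiIiIhVVVVVURERERESIiIiIiIiIiIiIzMzMzOIiIiIiIiIiFVVVVVRERERERIRIiIiIiIiIiIjMzMzOIiIiIiIiIiIVVVVVRERERERERESIiIiIiIiIiMzMzM4iIiIiIiIiIhVVVVV6ZkREREREREiIiIiIiIiIzMzMziIiIiIiIiIiFVVVV7pmZkRERERESIiIiIiIiIiIzM0SIiIiIiAiIiIVVVVVemZmZERERERIiIiIiIiIiIiNEREiIiIAAAAiIhVVVVV6ZmZmREREREiIiIiIiIiIiJEREREREREAAAIiFVVVVVemZmZkREREiIiIiIiIiIiIkRERERERERERERIVVVVVV6ZmZmZmZmZkiIiIiIiIiIiRERERERERERERERVVVVVXpmZmZmZmZmZIiIiIiIiIiRERERERERERERERFVVVVVemZmZmZmZmZmZmSIiIiIiJEREREREREREREREVVVVVVmZmZmZmZmZmZmZkiIiIiJERERERERERERERERVVVVVWZmZmZmZmZmZmZmZIiIiJERERERERERERERERFVVVVWZmZmZmZmZmZmZmZkiIiJEREREREREREu7u7u7VVVVXumZmZmZmZmZmZmZmSIiJEREREREREREu7u7u7tVVVVe6ZmZmZmZmZmZmZmZIiJEREREREREREu7u7u7u/VVVV7pmZmZmZmZmZnMyZkiJEREREREREREu7u7u7u7//9fVe6ZmZmZmZnMzMzMmZIkREREREREREu7u7u7u7v///9V7u6ZmZnMzMzMzMzJkkRERERERERES7u7u7u7u///9VVe7u7u7MzMzMzMzMzMRERERERERES7u7u7u7u7///1VV7u7u7szMzMzMzMzMzMRERERERERLu7u7u7u7v///9VVe7u7uzMzMzMzMzMzMzEREREREREu7u7u7u7u////1VVXu7u7szMzMzMzMzMzMREREREREC7u7u7u7u7////VVVe7u7uzMzMzMzMzMzMxEREREREQLu7u7u7u7v///9VVVXu7u7szMzMzMzMzMzMRERERERAC7u7u7u7u////1VVVe7u7uzMzMzMzMzMzMxERERERAALu7u7u7u7"/>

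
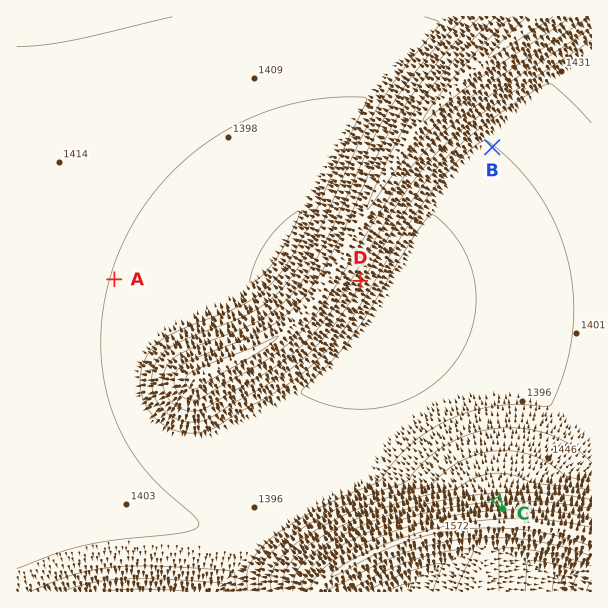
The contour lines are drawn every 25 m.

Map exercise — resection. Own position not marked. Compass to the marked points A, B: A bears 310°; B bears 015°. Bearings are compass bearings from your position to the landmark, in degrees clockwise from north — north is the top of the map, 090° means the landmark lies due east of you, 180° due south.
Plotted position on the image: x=394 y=514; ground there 1500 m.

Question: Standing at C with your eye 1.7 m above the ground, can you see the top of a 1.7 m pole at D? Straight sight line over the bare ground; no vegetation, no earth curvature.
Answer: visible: true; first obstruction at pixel None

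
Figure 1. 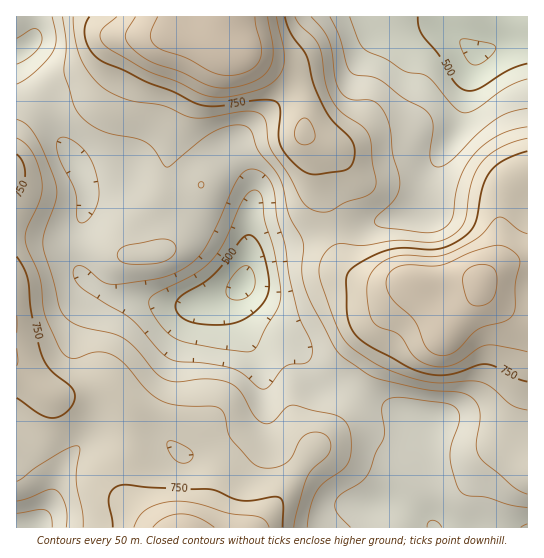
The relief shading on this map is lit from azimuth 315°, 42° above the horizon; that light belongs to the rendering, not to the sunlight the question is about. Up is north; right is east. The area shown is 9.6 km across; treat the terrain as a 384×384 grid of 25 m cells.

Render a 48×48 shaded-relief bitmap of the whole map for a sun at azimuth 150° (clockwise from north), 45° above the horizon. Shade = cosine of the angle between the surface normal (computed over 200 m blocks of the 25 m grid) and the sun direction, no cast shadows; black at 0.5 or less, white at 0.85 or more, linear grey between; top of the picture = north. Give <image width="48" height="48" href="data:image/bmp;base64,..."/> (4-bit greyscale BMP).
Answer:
<image width="48" height="48" href="data:image/bmp;base64,Qk32BAAAAAAAAHYAAAAoAAAAMAAAADAAAAABAAQAAAAAAIAEAAATCwAAEwsAABAAAAAAAAAAAAAAABEREQAiIiIAMzMzAERERABVVVUAZmZmAHd3dwCIiIgAmZmZAKqqqgC7u7sAzMzMAN3d3QDu7u4A////AMuXZniHZUREVWVEaKzLqZiIeJqqqqqrzd24dniIdUM0RVVEV5zcuZmYiJqqqqqrze7ah3iIdkMzNFZUVovNy6qpmZqqqqqrvN3bl3iId2VERWd2Znm93Mu7qqqpmaqqu7zLl3iIiHZlVniIdmes3dy7qqmZmZqqqaq7mHeIiIiHd3iYh2ebzdy7qpmYiJqqmJq7qHd4iZmYiIiZiHeJvMy6qZmYiImZmJqruod4iZmZmZmZiHd4mru6qZmId3iZmZmru5iImZmZmZmZh3d3iaqqqZmIdmeJmZqru6mZmaqZmZmZh3ZmZ4mqqZmYdmeJmZqry7qZmqmYiJmZh2ZmVnmaqZqqmHeJmqqru7qZmZh3d4iZh2Z2Zniaq7vMupiJqqqpmqqZmYdmZneIh2d4d4ibzN3u7bqqq6qYiImZiIdlVVVnd2eImZmrzd7//9uqq6mHd3iIiIdlVEVXd2eImaqrzd3v/+27q6mYd3d3iIdlVEVWd3eIiau7y7zO//3LuqqZh3ZneId2VVVnd3iIiau7uqms3u3Lu6qph2Zmd4h2ZmZmd3iIiJqrupiave3Mu7qZh2ZmeIh3ZmZmZniJiIiaqpiIm93Mu7qph3dneIiHdmZVVWeIiHeJqqmIirzMurqqmIiIiZqpmHdURFaIh3d4mqmYiazMuru6mIiZqrzMuqh1RFZ4iHd4iZmYiJq7uqu6mYmrzN7u7cuXVVZ3iHdmeJmZiImruqqqqZmrzd7//u25dVZneHZVVnd3d3iau5maqpmqu83u//7bhlZmZ2VCI0QzNFZ5q5maqpmJmZq83u7bl2ZmZmUxAAAAABNXiZqqqYh4iIiavN7cl2d3d3ZCAAAAAAJGd7u7qYd3iIiJq93cl3iIiIh1QiIhAAJGd8zLqYd3iJmZq83bl3iZmaqph2ZlMiNXiMzMuod3iJmZqs3blmeaqqu7upmHZERnibzMupiIeImZmrzcllaKqrvMy7qYdUVombu7qZiIiImZmrzcqGeKu7vMy7qYdURomru6mYiZiImZmavNuXeau7u6qqqXZTRXiaqpmYiZmImZmJq8ypmrvLu6qqqXZDJFeJmZmZmZmZmamZmqqZmru7u6qaqoZCIjVXiaqpmqqpmqqqmZiImrqqqqqqqpdCESI2iauqqquqqrvLupdmeamYiaqpqqlkIiIniqqqqru6qrzd3LhlaJmHeJqZmqqFQzMnmqqaqqu6qrze/tuGZ4l2Z4mYiZmGVFVXiZmZmqqru7zf//25d4mHZ4iIiIh2RFZniJmImqq7zMze///rmImHZnd3d4h1Q0VlZ4iJmqu8zMzN7//9qZqodmd3d4h2QzRERXiJq7vM3cy8ze/9uqq6hmd3eIiHVDM0M1aJq8zMzMuqq83duqu6h2eIiImYdlRHUzVoq7u7u7qZmavMqZqqmHeIiImZmHZqhkRXiZmZmpmZmZq7mIiamYiIiImaqpiLqGVVZmZniZiJmZqql3eZmZmZmZqqqqmbqGVVVURWeIiImqqqmHeJmZmZmaqru6mQ=="/>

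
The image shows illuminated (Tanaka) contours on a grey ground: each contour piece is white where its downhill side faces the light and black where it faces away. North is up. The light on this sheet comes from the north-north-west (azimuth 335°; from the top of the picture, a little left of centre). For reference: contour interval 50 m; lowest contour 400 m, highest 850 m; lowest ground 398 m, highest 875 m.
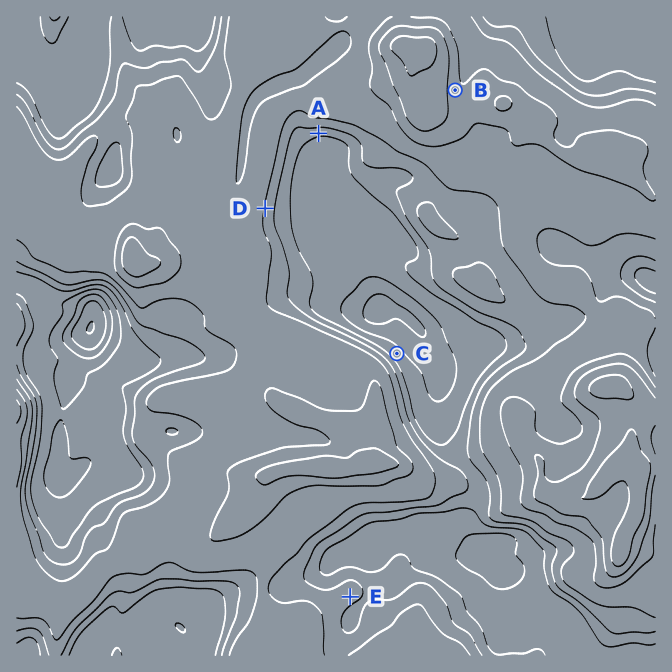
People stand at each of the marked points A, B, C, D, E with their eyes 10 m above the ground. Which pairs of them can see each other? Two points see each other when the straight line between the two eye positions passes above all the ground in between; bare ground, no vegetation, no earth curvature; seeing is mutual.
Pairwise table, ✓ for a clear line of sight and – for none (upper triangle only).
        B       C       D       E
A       –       ✓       ✓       –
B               –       –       –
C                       ✓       –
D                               –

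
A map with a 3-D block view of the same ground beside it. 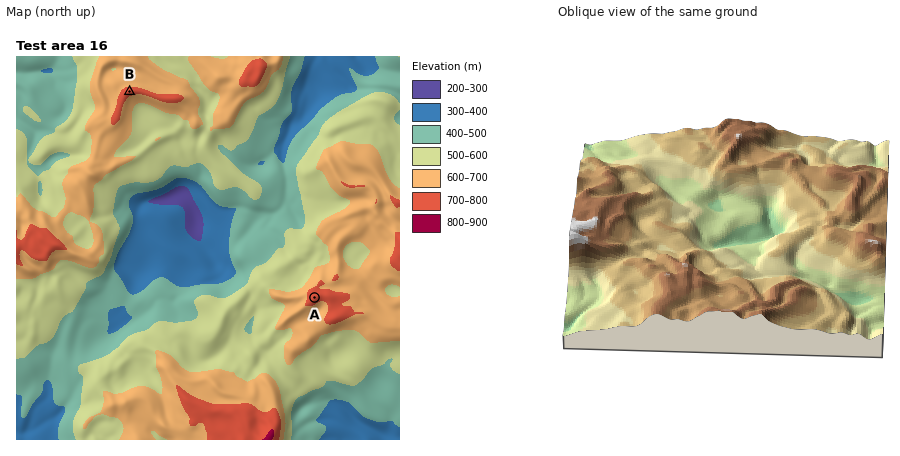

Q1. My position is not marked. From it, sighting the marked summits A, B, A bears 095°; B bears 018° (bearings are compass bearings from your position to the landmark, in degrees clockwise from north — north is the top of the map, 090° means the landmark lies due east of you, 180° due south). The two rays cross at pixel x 70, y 276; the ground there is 535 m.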